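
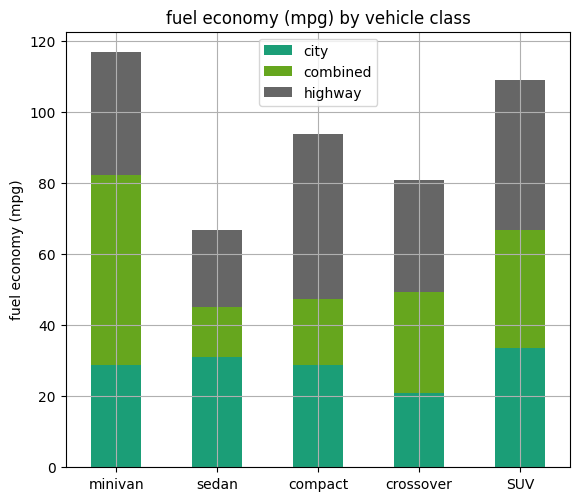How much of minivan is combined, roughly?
≈ 50

combined top ≈ 80, bottom ≈ 30; segment ≈ 50.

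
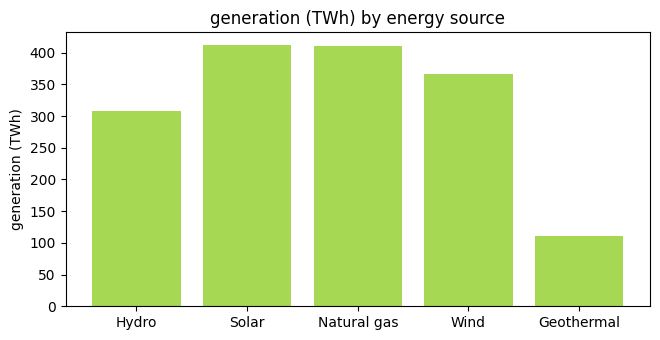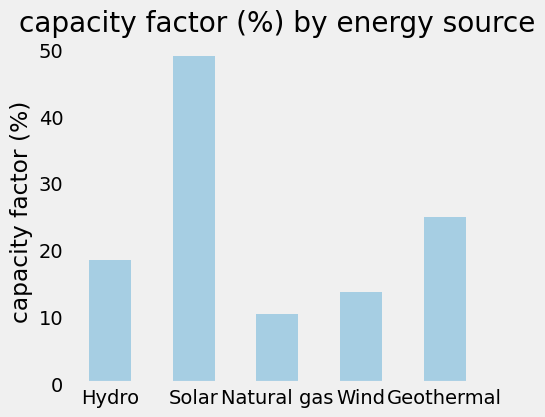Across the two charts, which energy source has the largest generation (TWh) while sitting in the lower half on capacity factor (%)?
Natural gas

Chart 2 median capacity factor (%) ≈ 20; below-median energy sources: Natural gas, Wind. Among those, Natural gas has the highest generation (TWh) (≈ 400).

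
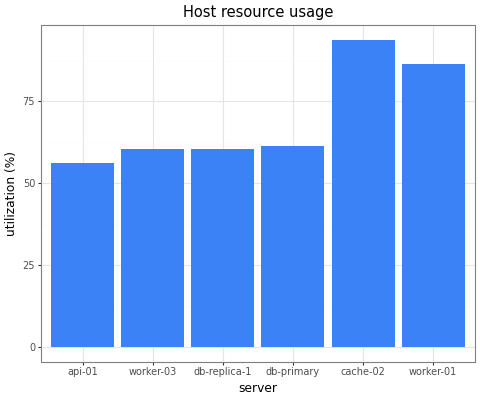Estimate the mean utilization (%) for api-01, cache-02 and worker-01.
≈ 80

(60 + 90 + 90) / 3 ≈ 80.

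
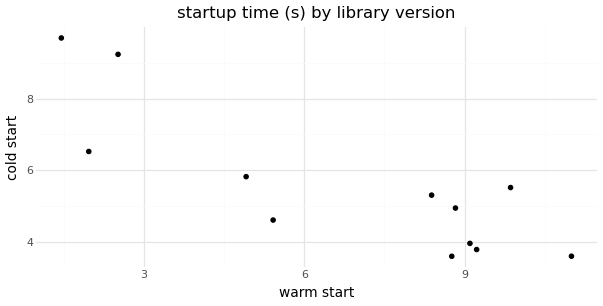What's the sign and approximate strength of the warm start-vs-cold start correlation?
Points are negatively correlated; strong (|r| ≈ 0.8).

negative, strong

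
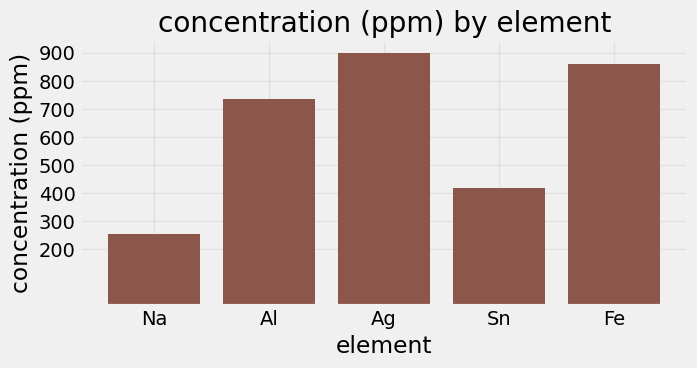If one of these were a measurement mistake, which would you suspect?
Na

Na ≈ 300; the rest sit between ≈ 400 and ≈ 900.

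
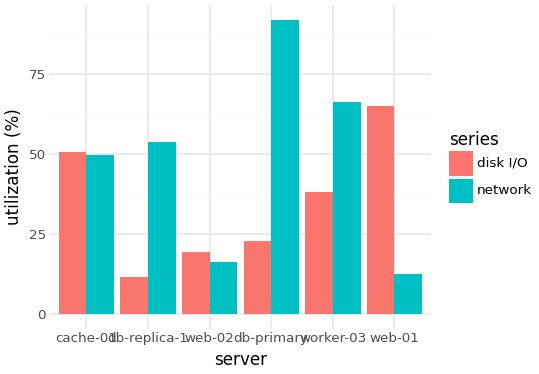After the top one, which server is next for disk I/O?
Top 3 for disk I/O: web-01 ≈ 70, cache-01 ≈ 50, worker-03 ≈ 40.

cache-01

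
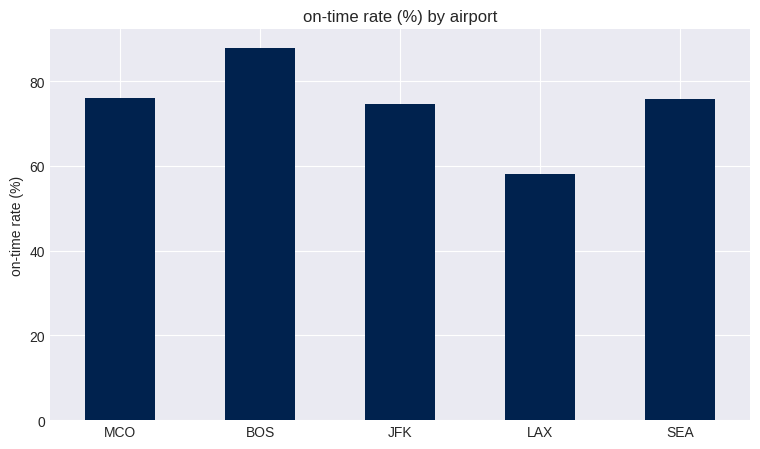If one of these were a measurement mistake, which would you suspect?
LAX

LAX ≈ 60; the rest sit between ≈ 70 and ≈ 90.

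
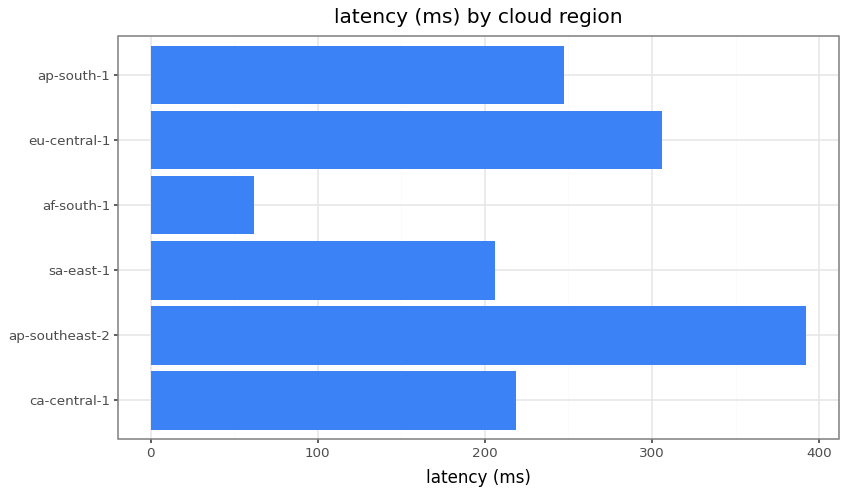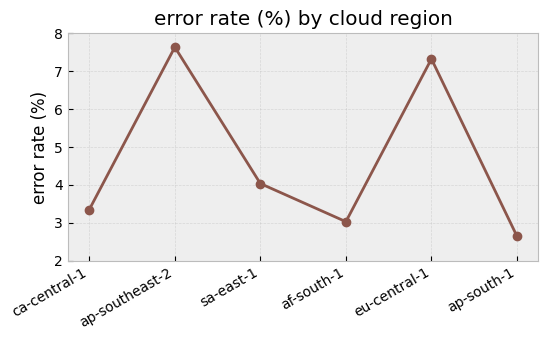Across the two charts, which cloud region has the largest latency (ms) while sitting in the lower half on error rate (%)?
ap-south-1

Chart 2 median error rate (%) ≈ 4; below-median cloud regions: ca-central-1, af-south-1, ap-south-1. Among those, ap-south-1 has the highest latency (ms) (≈ 250).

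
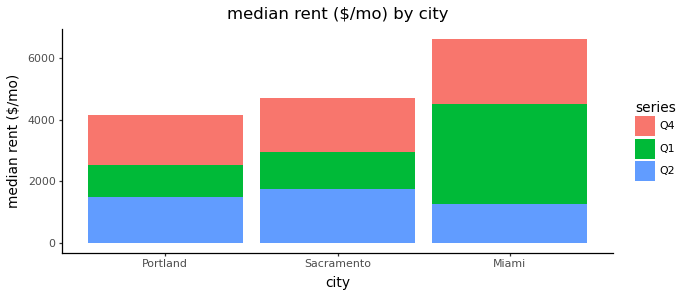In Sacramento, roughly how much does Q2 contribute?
≈ 2000

Q2 top ≈ 2000, bottom ≈ 0; segment ≈ 2000.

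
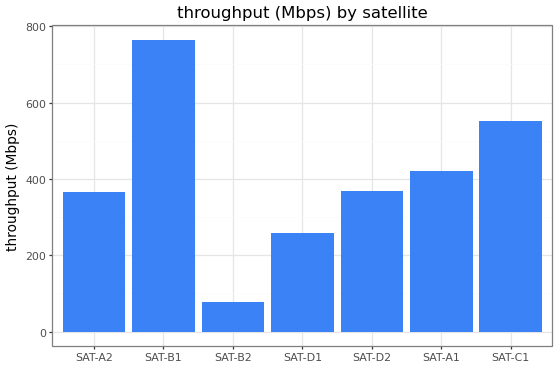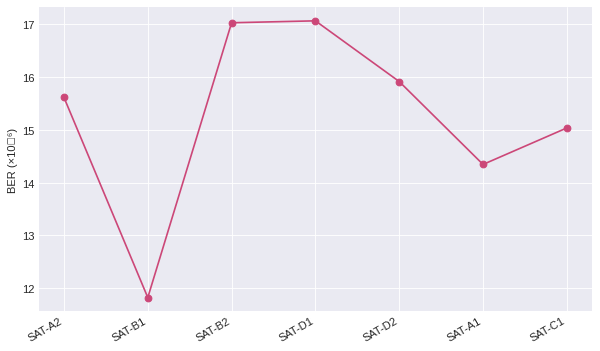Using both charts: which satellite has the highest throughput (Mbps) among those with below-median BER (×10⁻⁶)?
SAT-B1

Chart 2 median BER (×10⁻⁶) ≈ 16; below-median satellites: SAT-B1, SAT-A1, SAT-C1. Among those, SAT-B1 has the highest throughput (Mbps) (≈ 800).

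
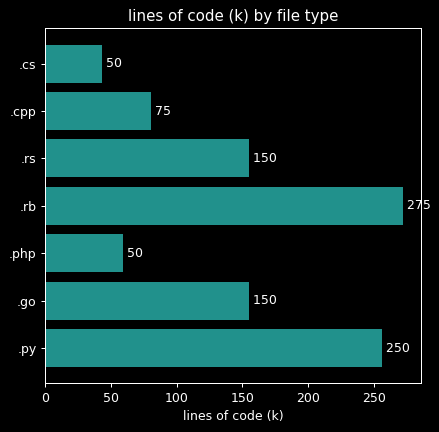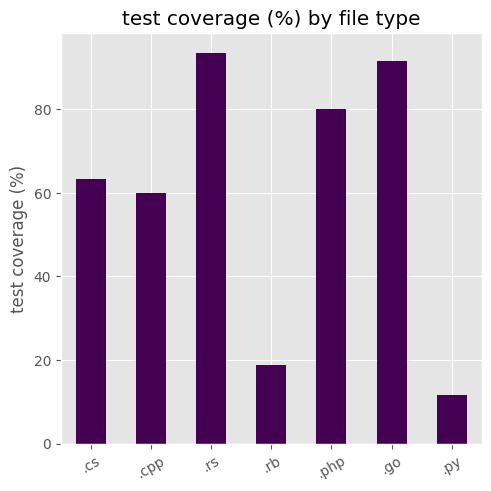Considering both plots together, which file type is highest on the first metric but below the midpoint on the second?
.rb

Chart 2 median test coverage (%) ≈ 60; below-median file types: .cpp, .rb, .py. Among those, .rb has the highest lines of code (k) (≈ 275).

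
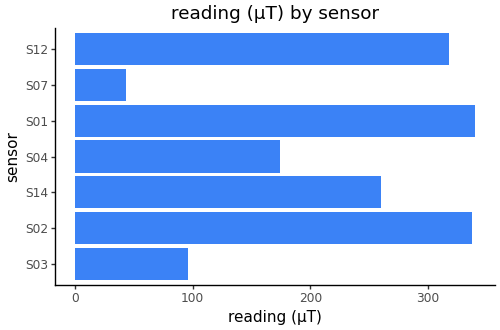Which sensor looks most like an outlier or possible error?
S07 ≈ 50; the rest sit between ≈ 100 and ≈ 350.

S07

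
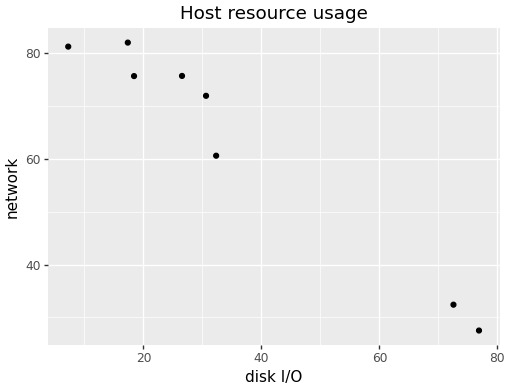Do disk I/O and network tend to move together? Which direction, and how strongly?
negative, strong

Points are negatively correlated; strong (|r| ≈ 1.0).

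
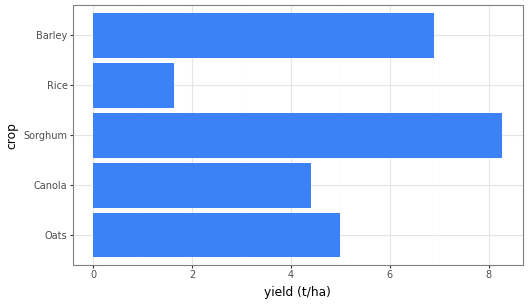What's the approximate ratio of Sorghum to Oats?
Sorghum ≈ 8, Oats ≈ 5; 8/5 ≈ 1.6.

≈ 1.6×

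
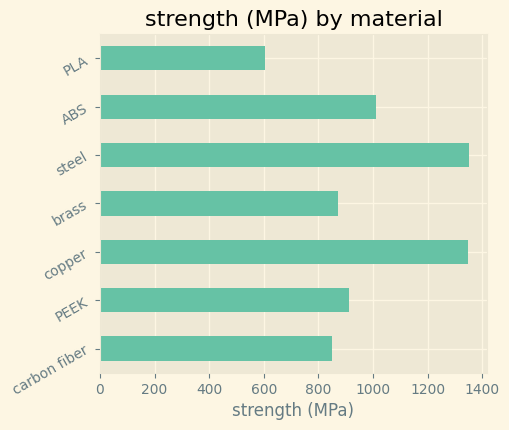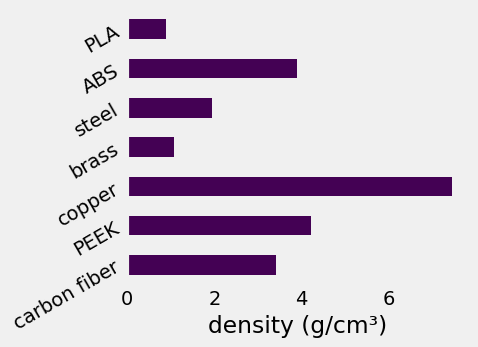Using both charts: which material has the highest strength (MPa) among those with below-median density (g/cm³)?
Chart 2 median density (g/cm³) ≈ 3; below-median materials: brass, steel, PLA. Among those, steel has the highest strength (MPa) (≈ 1400).

steel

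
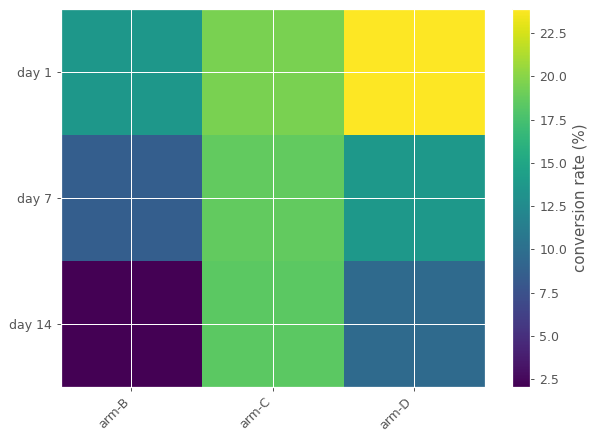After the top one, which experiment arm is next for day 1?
arm-C

Top 3 for day 1: arm-D ≈ 24, arm-C ≈ 20, arm-B ≈ 14.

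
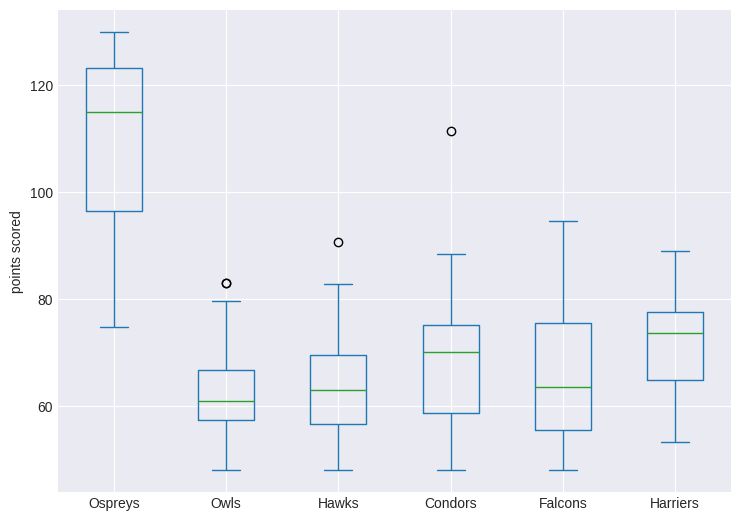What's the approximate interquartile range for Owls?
≈ 10

Q3 ≈ 65, Q1 ≈ 55; IQR ≈ 10.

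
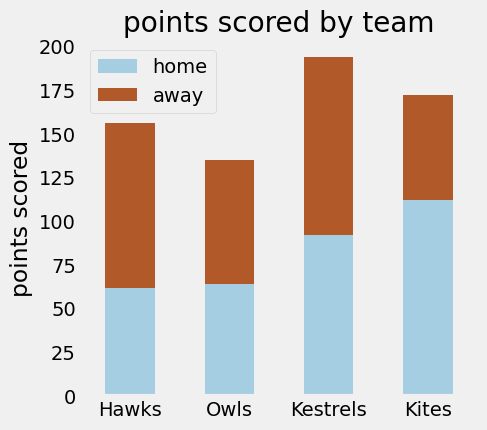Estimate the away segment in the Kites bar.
away top ≈ 180, bottom ≈ 120; segment ≈ 60.

≈ 60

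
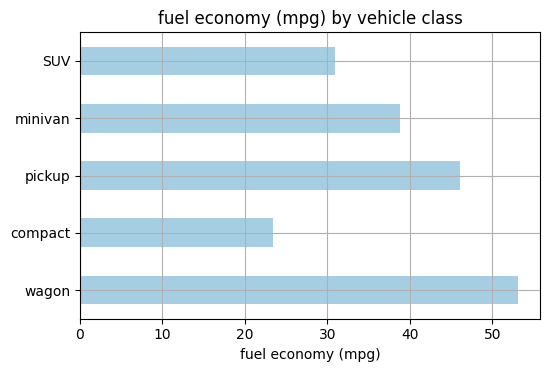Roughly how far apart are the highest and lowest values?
Max wagon ≈ 55, min compact ≈ 25; range ≈ 30.

≈ 30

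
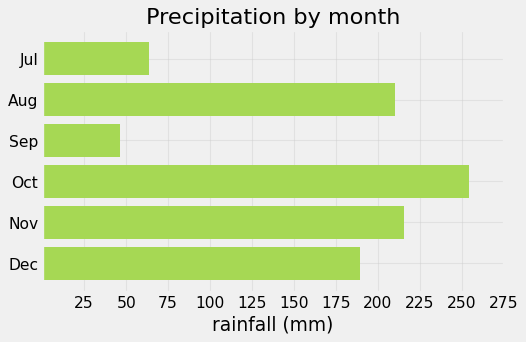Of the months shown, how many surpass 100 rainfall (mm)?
Above 100: Aug, Oct, Nov, Dec.

4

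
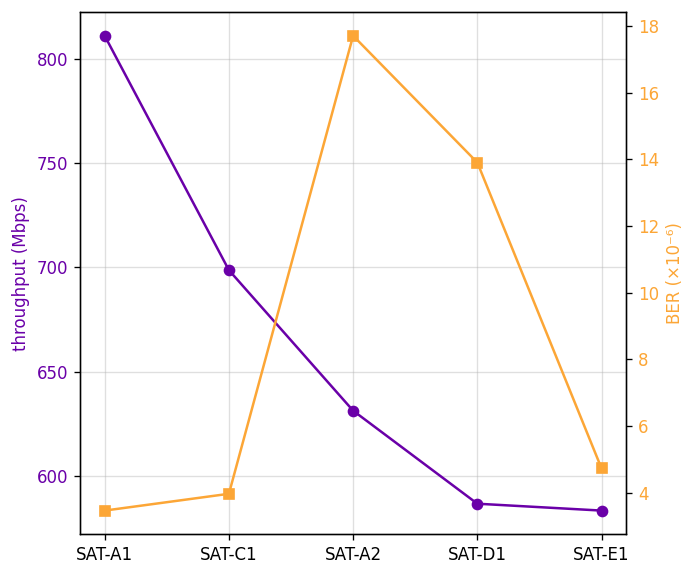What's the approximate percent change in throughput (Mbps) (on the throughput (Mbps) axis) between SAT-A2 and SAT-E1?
SAT-A2 ≈ 640, SAT-E1 ≈ 580; (580 − 640) / 640 ≈ -9.4%.

≈ -9.4%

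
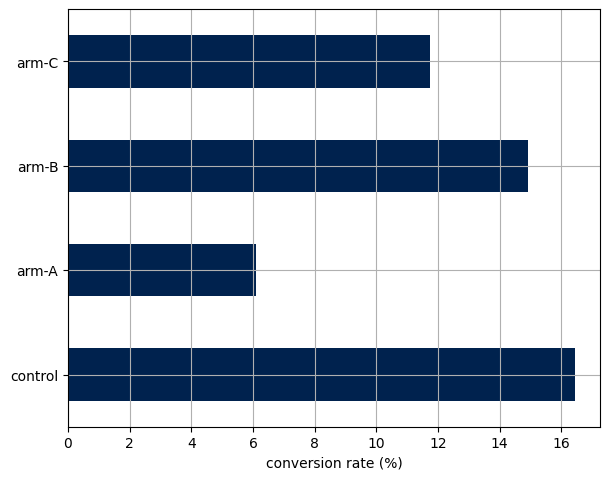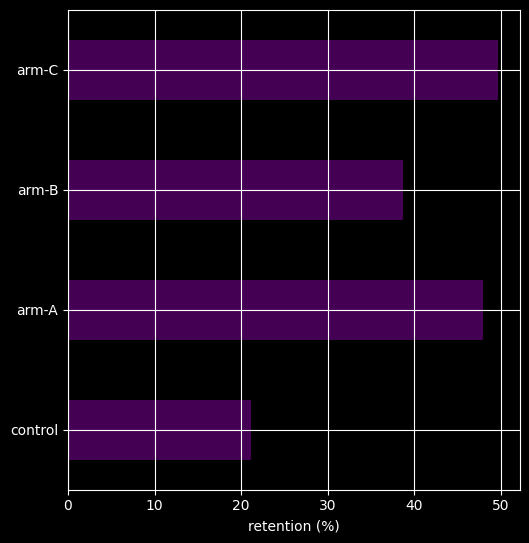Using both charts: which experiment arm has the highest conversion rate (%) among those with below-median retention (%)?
Chart 2 median retention (%) ≈ 45; below-median experiment arms: control, arm-B. Among those, control has the highest conversion rate (%) (≈ 16).

control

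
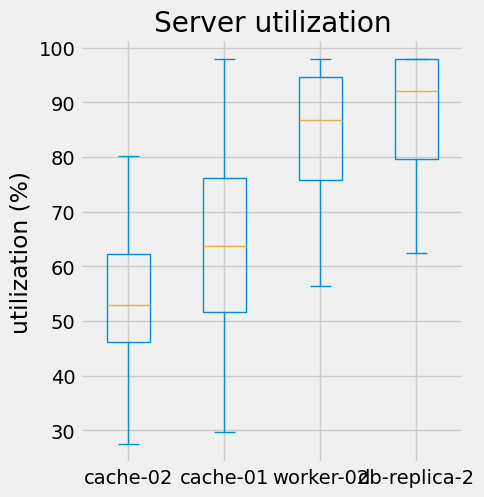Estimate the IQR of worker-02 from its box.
≈ 20

Q3 ≈ 95, Q1 ≈ 75; IQR ≈ 20.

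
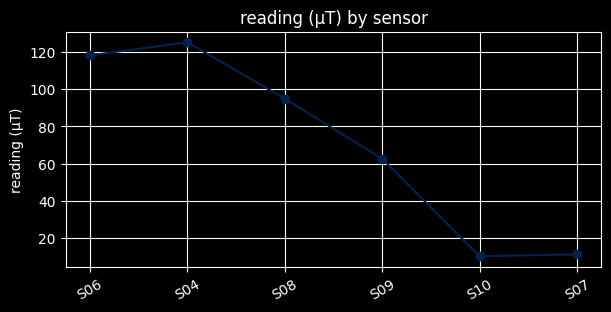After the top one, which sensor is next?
Top 3: S04 ≈ 130, S06 ≈ 120, S08 ≈ 90.

S06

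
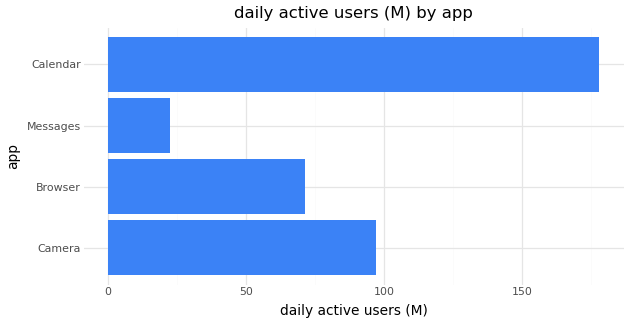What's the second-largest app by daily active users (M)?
Top 3: Calendar ≈ 180, Camera ≈ 100, Browser ≈ 80.

Camera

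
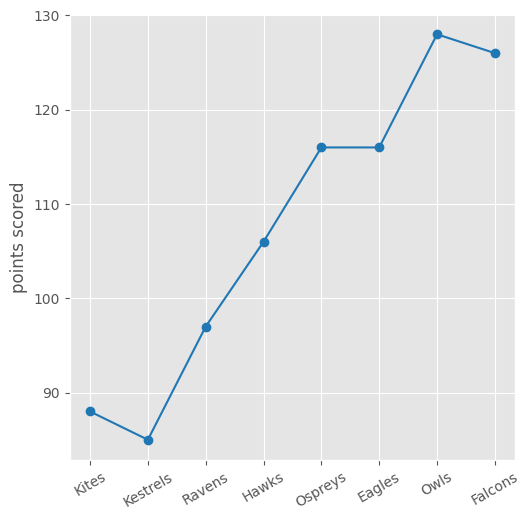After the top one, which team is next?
Falcons

Top 3: Owls ≈ 130, Falcons ≈ 125, Eagles ≈ 115.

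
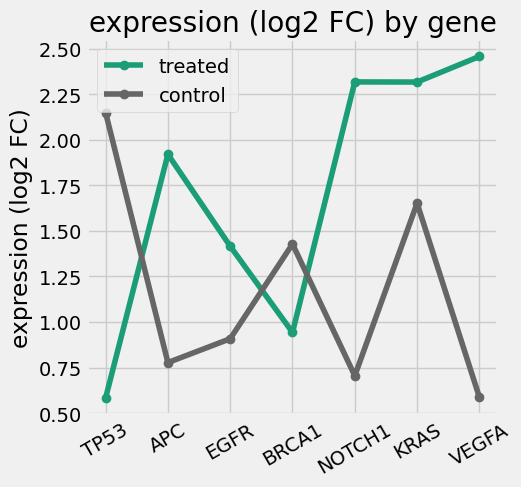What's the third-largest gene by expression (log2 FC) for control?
BRCA1

Top 4 for control: TP53 ≈ 2.2, KRAS ≈ 1.6, BRCA1 ≈ 1.4, EGFR ≈ 1.0.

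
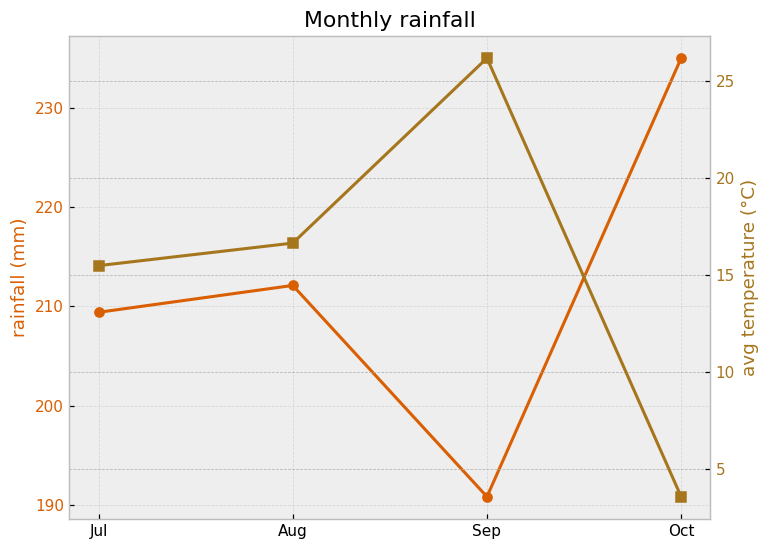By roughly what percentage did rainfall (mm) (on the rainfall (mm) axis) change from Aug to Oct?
Aug ≈ 210, Oct ≈ 235; (235 − 210) / 210 ≈ +11.9%.

≈ +11.9%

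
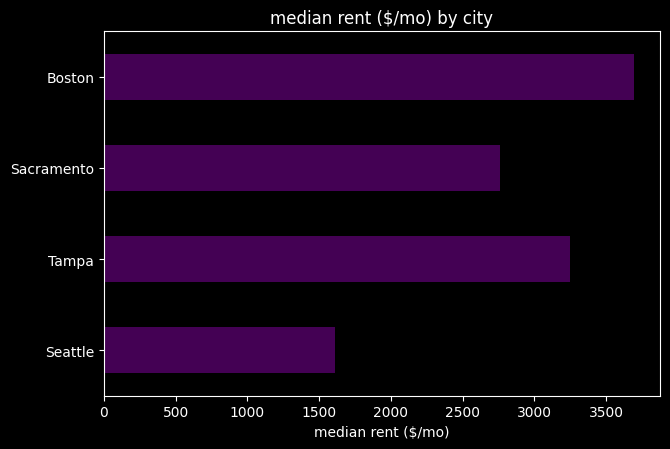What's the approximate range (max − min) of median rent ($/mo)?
≈ 2000

Max Boston ≈ 3500, min Seattle ≈ 1500; range ≈ 2000.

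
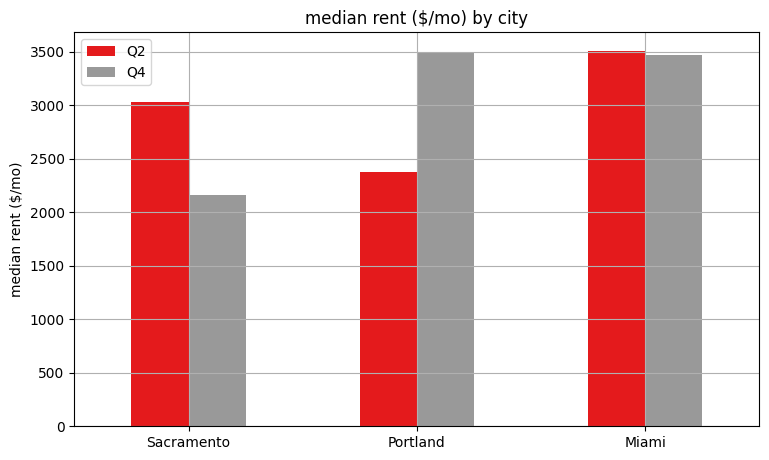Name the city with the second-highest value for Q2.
Top 3 for Q2: Miami ≈ 3500, Sacramento ≈ 3000, Portland ≈ 2500.

Sacramento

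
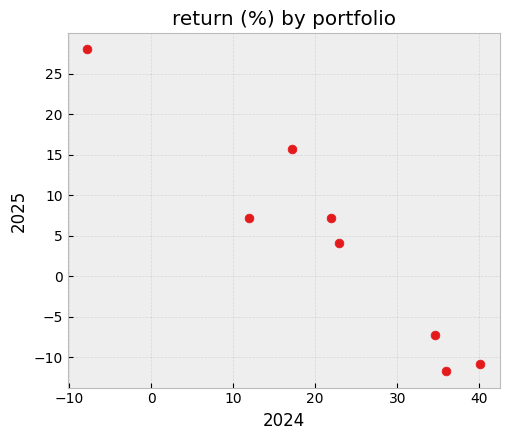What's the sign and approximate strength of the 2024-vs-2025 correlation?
Points are negatively correlated; strong (|r| ≈ 1.0).

negative, strong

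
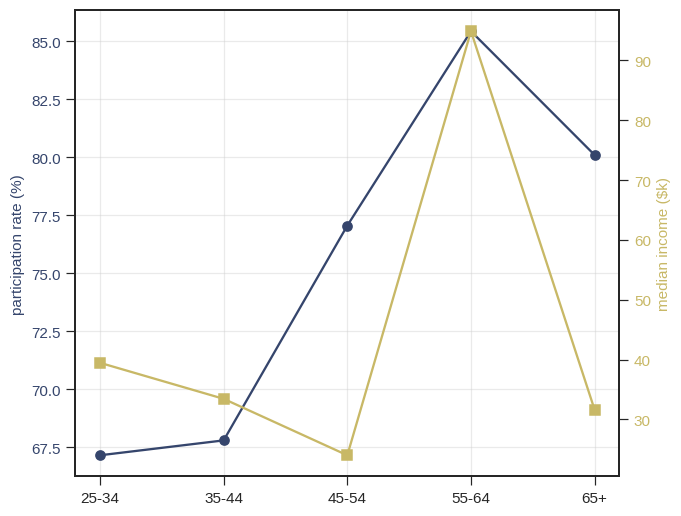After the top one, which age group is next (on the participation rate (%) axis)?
Top 3 (on the participation rate (%) axis): 55-64 ≈ 86, 65+ ≈ 80, 45-54 ≈ 78.

65+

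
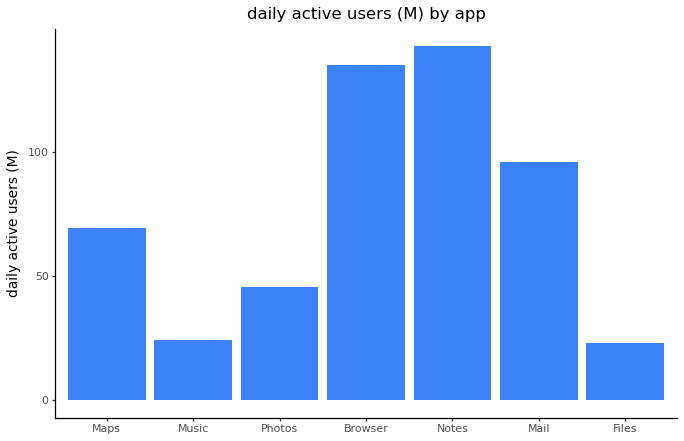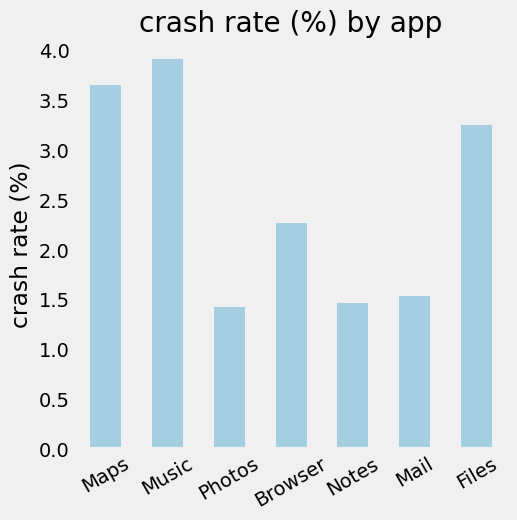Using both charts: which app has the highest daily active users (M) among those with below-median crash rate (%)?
Chart 2 median crash rate (%) ≈ 2.5; below-median apps: Photos, Notes, Mail. Among those, Notes has the highest daily active users (M) (≈ 140).

Notes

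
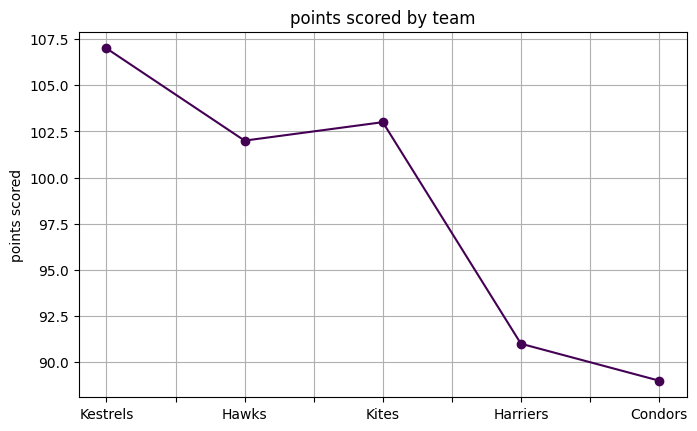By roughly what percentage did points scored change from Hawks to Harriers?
Hawks ≈ 102, Harriers ≈ 92; (92 − 102) / 102 ≈ -9.8%.

≈ -9.8%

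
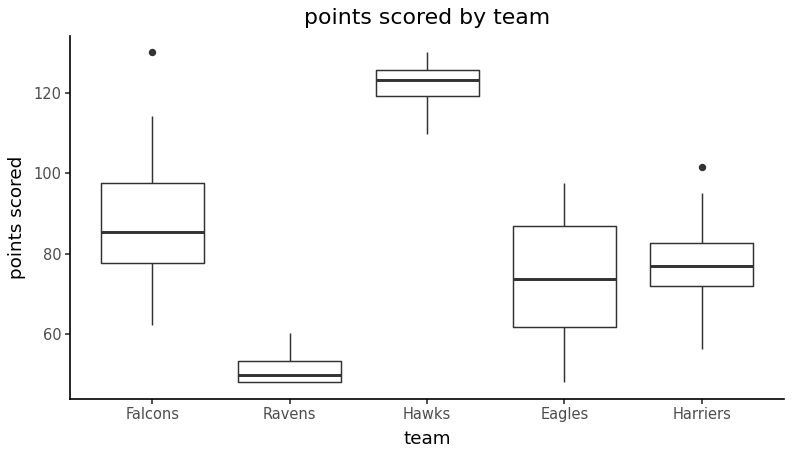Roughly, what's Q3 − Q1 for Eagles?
Q3 ≈ 90, Q1 ≈ 60; IQR ≈ 30.

≈ 30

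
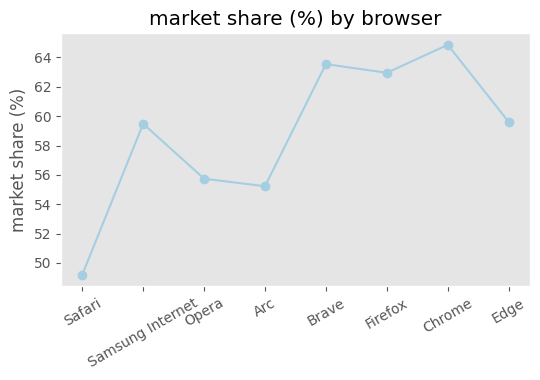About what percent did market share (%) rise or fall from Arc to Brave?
Arc ≈ 56, Brave ≈ 64; (64 − 56) / 56 ≈ +14.3%.

≈ +14.3%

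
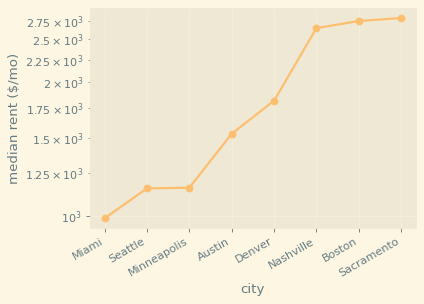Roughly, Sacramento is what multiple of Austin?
Sacramento ≈ 2800, Austin ≈ 1600; 2800/1600 ≈ 1.75.

≈ 1.75×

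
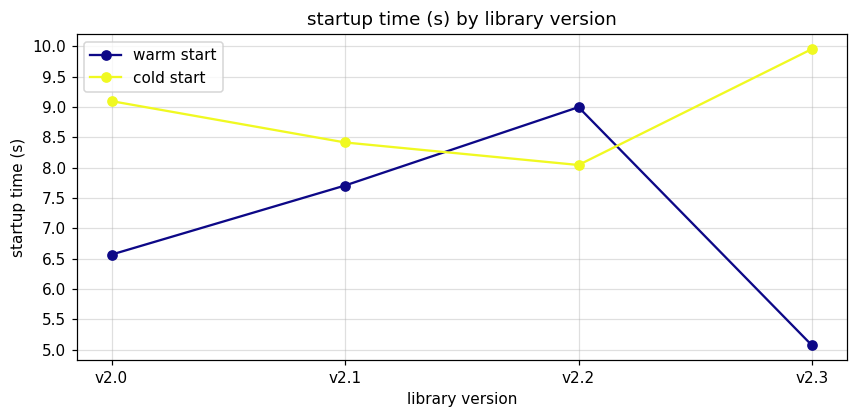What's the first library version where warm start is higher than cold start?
v2.1: warm start ≈ 7.5 vs cold start ≈ 8.5 (not yet); v2.2: warm start ≈ 9.0 vs cold start ≈ 8.0 (first crossover).

v2.2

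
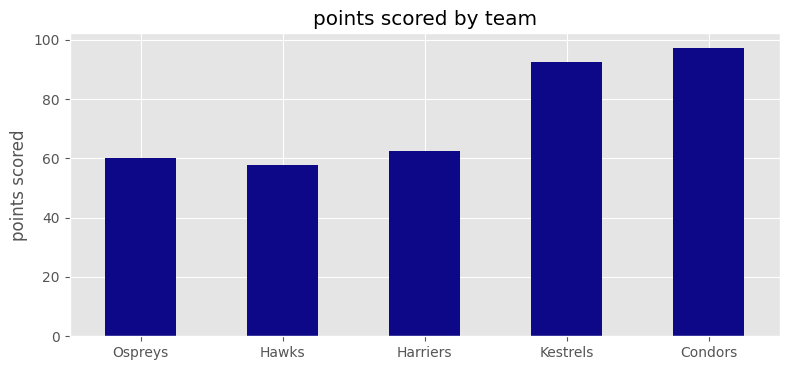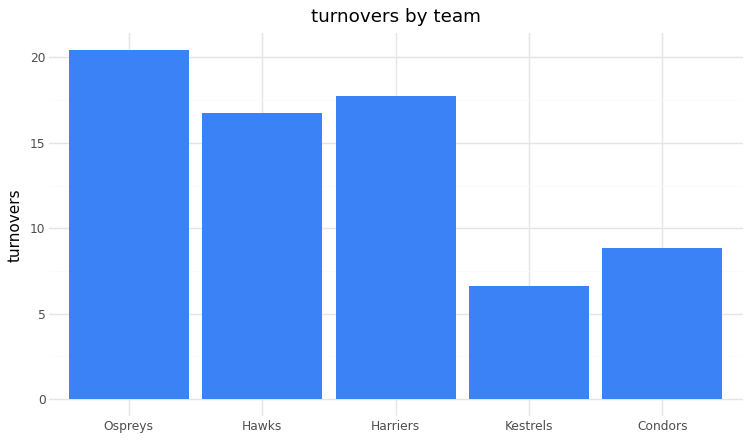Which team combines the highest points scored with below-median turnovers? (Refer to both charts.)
Condors

Chart 2 median turnovers ≈ 16; below-median teams: Kestrels, Condors. Among those, Condors has the highest points scored (≈ 100).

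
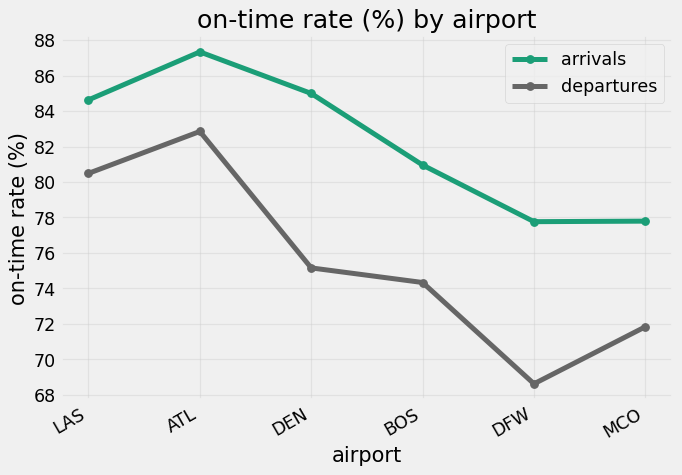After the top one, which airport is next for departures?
Top 3 for departures: ATL ≈ 82, LAS ≈ 80, DEN ≈ 76.

LAS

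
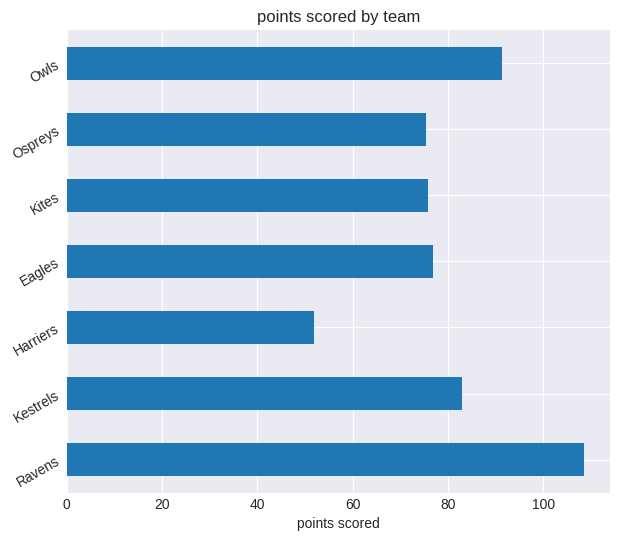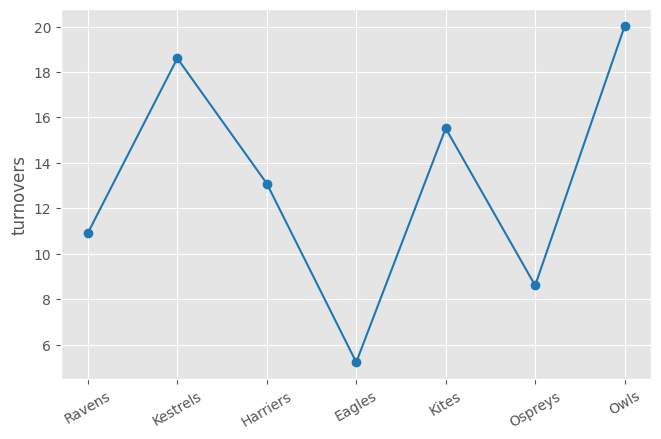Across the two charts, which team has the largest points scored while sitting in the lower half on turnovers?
Chart 2 median turnovers ≈ 14; below-median teams: Ravens, Eagles, Ospreys. Among those, Ravens has the highest points scored (≈ 110).

Ravens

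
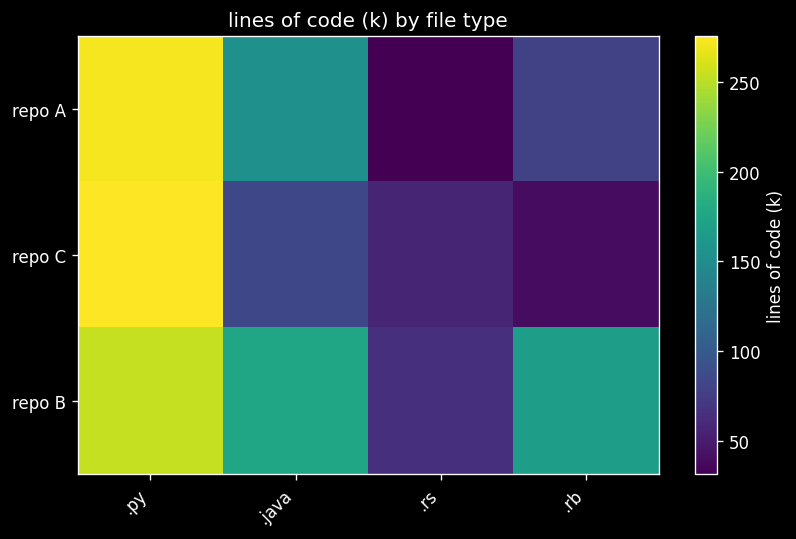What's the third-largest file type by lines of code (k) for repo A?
Top 4 for repo A: .py ≈ 275, .java ≈ 150, .rb ≈ 75, .rs ≈ 25.

.rb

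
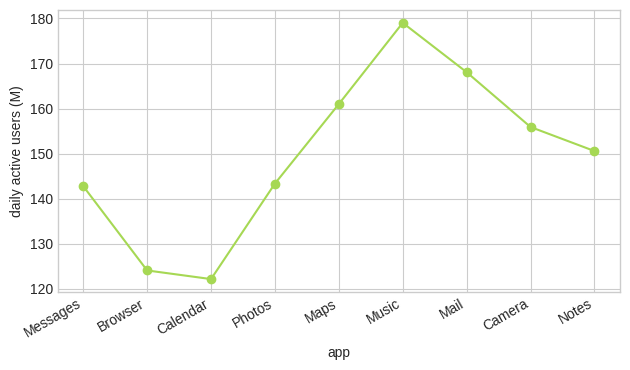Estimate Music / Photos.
≈ 1.24×

Music ≈ 180, Photos ≈ 145; 180/145 ≈ 1.24.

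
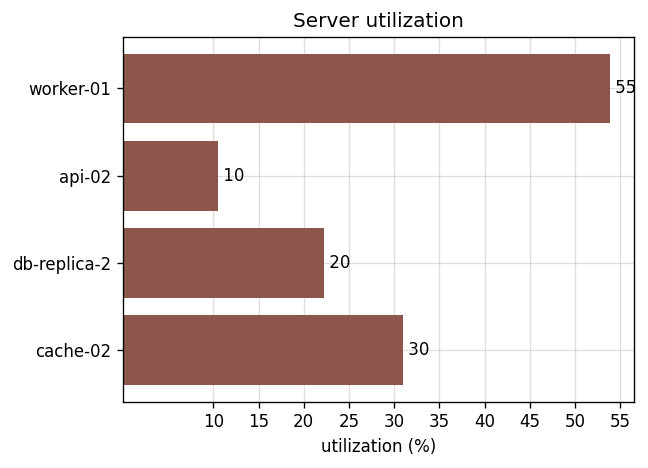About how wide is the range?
≈ 45

Max worker-01 ≈ 55, min api-02 ≈ 10; range ≈ 45.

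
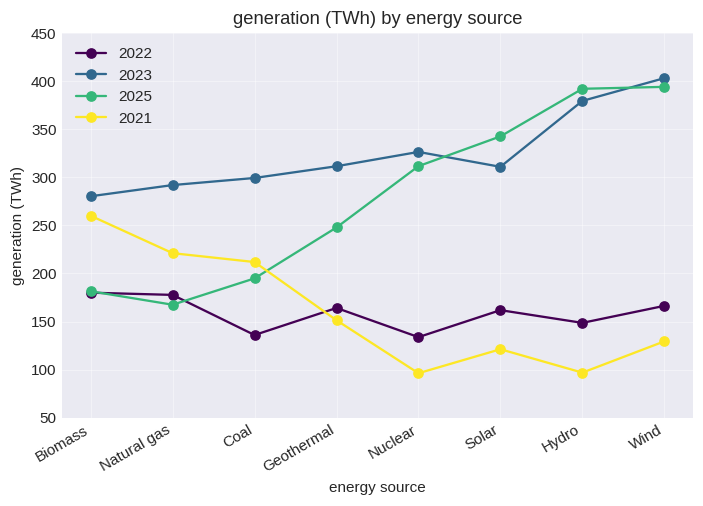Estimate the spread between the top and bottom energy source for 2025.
≈ 250

Max Wind ≈ 400, min Natural gas ≈ 150; range ≈ 250.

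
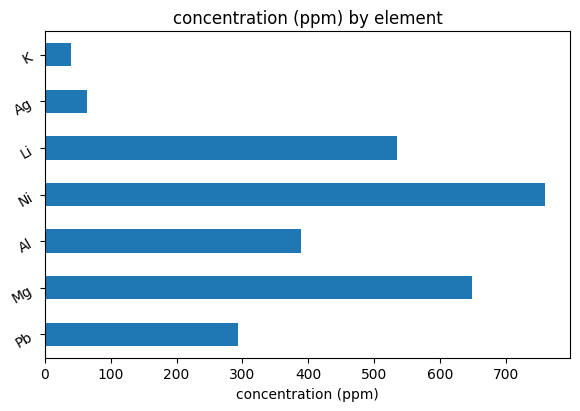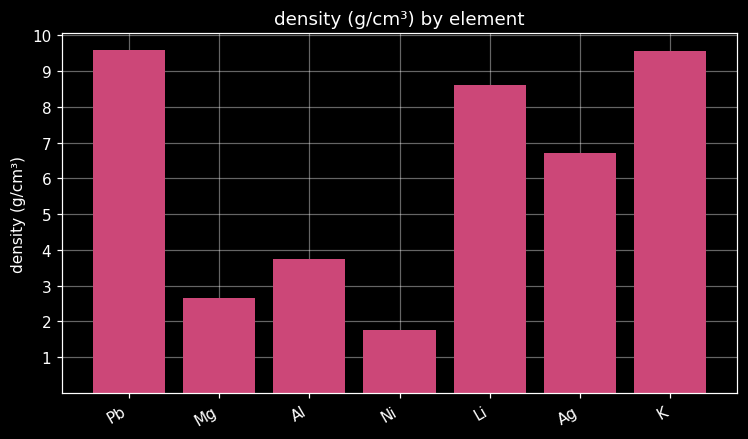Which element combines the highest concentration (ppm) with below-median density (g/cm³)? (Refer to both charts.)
Chart 2 median density (g/cm³) ≈ 7; below-median elements: Mg, Al, Ni. Among those, Ni has the highest concentration (ppm) (≈ 800).

Ni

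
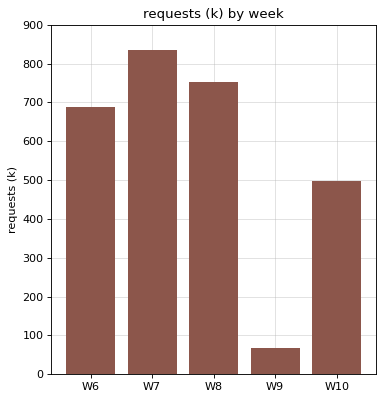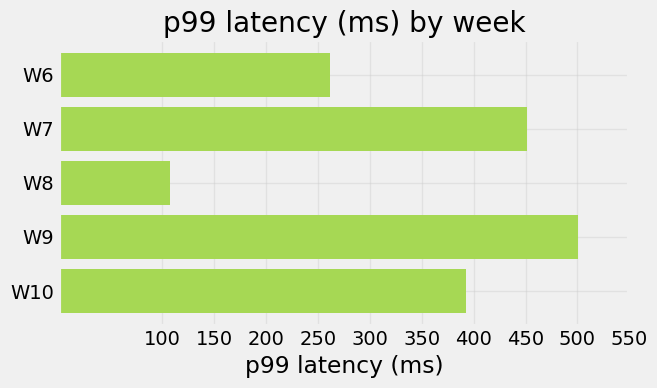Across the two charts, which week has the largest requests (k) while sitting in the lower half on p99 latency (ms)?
W8

Chart 2 median p99 latency (ms) ≈ 400; below-median weeks: W6, W8. Among those, W8 has the highest requests (k) (≈ 800).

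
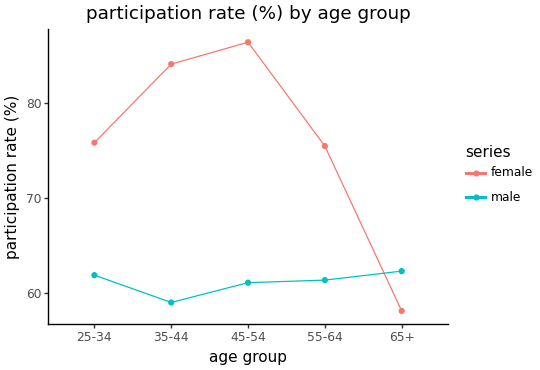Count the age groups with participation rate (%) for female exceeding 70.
Above 70: 25-34, 35-44, 45-54, 55-64.

4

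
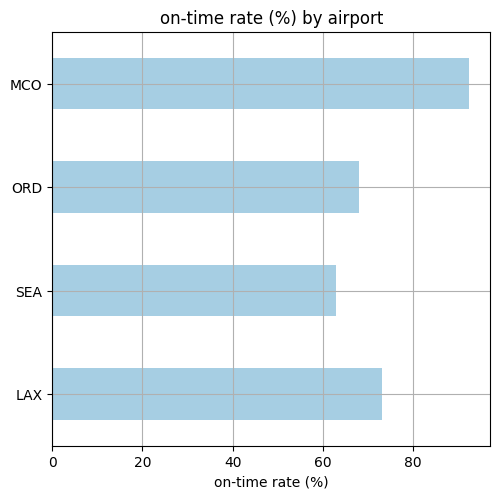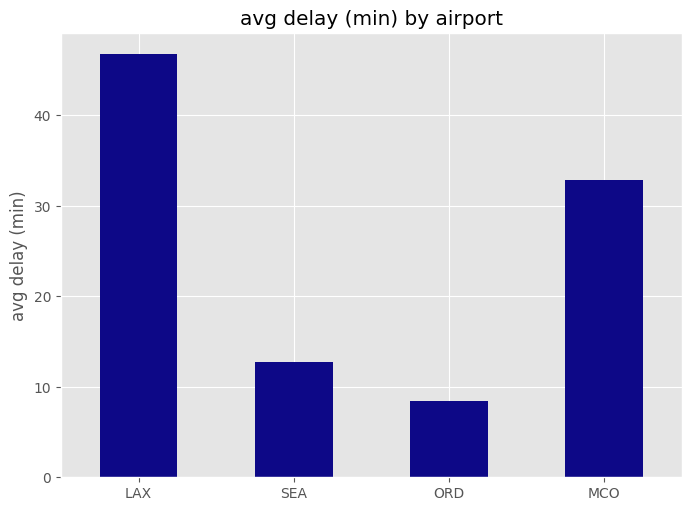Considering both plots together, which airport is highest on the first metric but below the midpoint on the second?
ORD

Chart 2 median avg delay (min) ≈ 25; below-median airports: SEA, ORD. Among those, ORD has the highest on-time rate (%) (≈ 70).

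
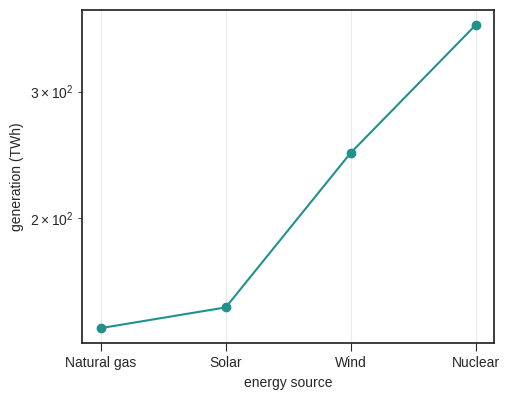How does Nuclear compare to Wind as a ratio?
≈ 1.58×

Nuclear ≈ 380, Wind ≈ 240; 380/240 ≈ 1.58.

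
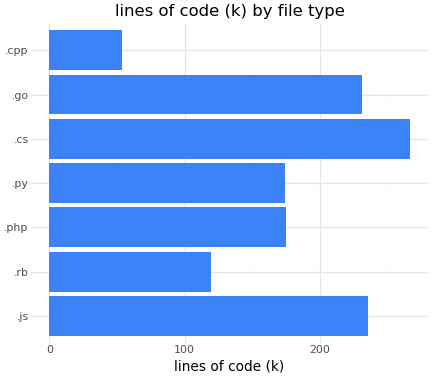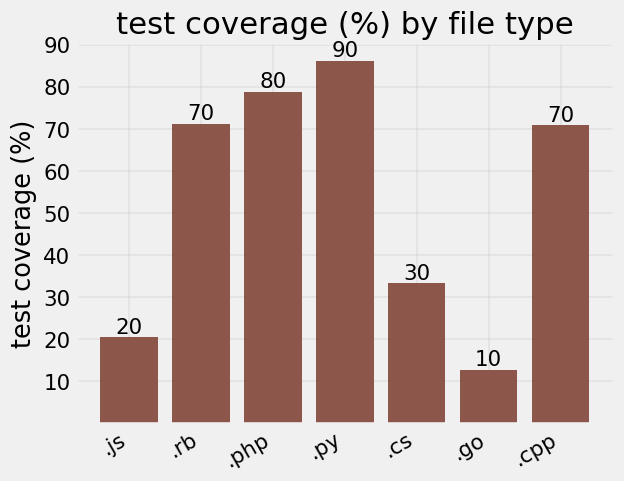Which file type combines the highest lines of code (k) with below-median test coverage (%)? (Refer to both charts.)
.cs

Chart 2 median test coverage (%) ≈ 70; below-median file types: .js, .cs, .go. Among those, .cs has the highest lines of code (k) (≈ 275).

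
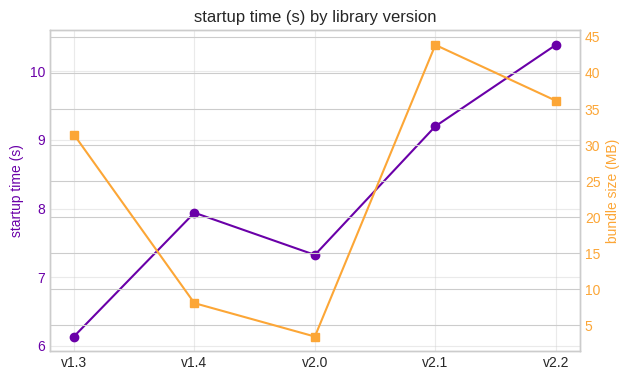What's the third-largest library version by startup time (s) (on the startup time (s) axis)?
Top 4 (on the startup time (s) axis): v2.2 ≈ 10.5, v2.1 ≈ 9.0, v1.4 ≈ 8.0, v2.0 ≈ 7.5.

v1.4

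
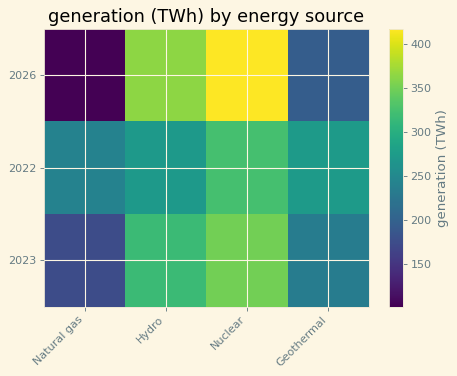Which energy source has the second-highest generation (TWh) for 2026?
Hydro

Top 3 for 2026: Nuclear ≈ 400, Hydro ≈ 350, Geothermal ≈ 200.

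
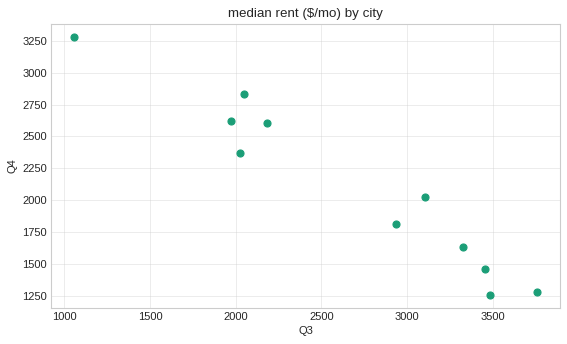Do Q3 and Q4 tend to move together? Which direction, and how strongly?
Points are negatively correlated; strong (|r| ≈ 1.0).

negative, strong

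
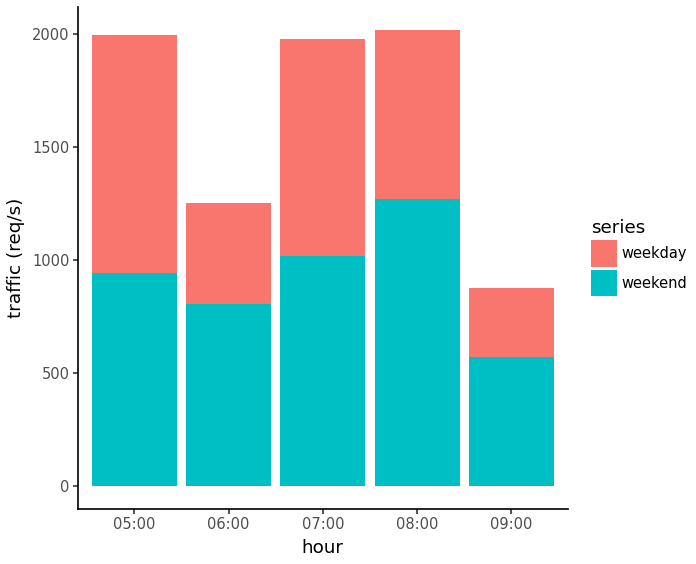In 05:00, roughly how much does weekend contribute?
weekend top ≈ 1000, bottom ≈ 0; segment ≈ 1000.

≈ 1000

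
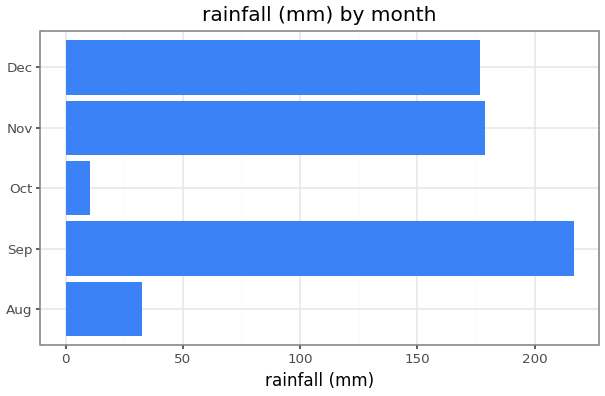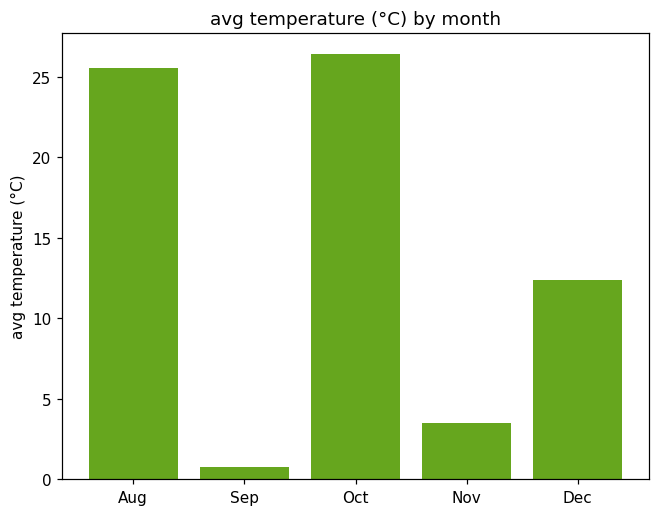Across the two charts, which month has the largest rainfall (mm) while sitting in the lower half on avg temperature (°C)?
Chart 2 median avg temperature (°C) ≈ 10; below-median months: Sep, Nov. Among those, Sep has the highest rainfall (mm) (≈ 220).

Sep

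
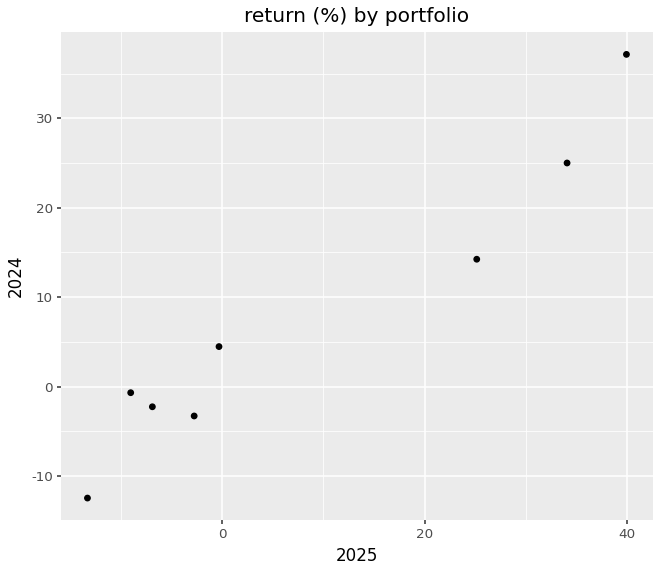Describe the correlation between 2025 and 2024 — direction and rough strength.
positive, strong

Points are positively correlated; strong (|r| ≈ 1.0).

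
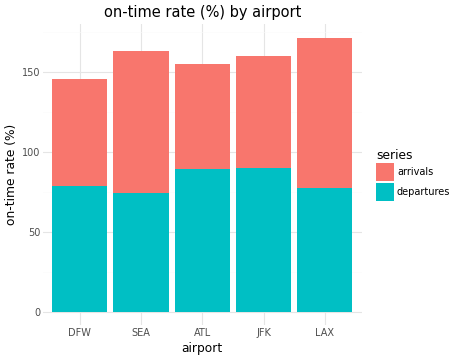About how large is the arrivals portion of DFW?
≈ 60

arrivals top ≈ 140, bottom ≈ 80; segment ≈ 60.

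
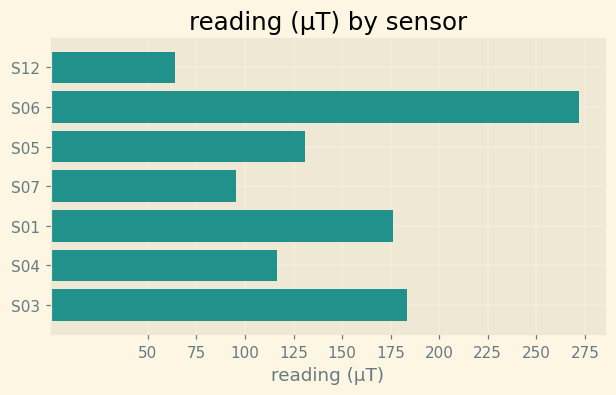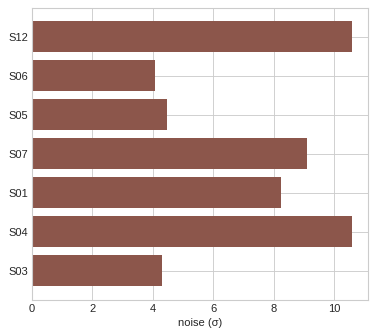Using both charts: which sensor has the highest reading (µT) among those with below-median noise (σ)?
Chart 2 median noise (σ) ≈ 8; below-median sensors: S06, S05, S03. Among those, S06 has the highest reading (µT) (≈ 275).

S06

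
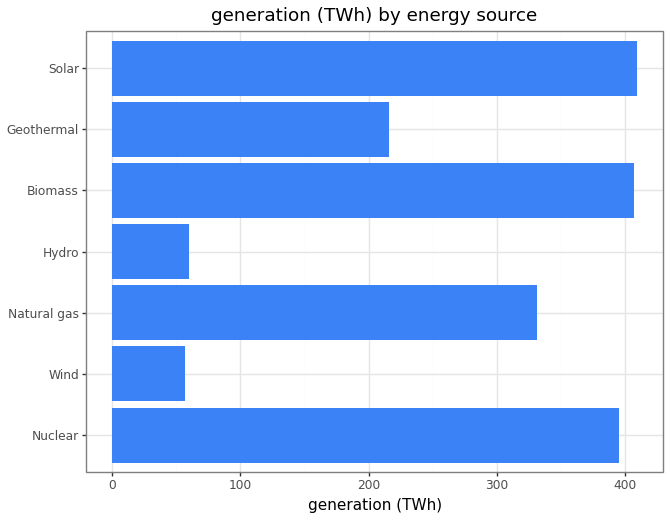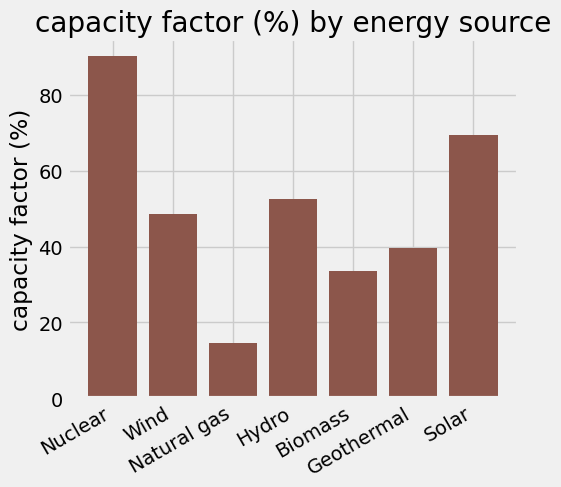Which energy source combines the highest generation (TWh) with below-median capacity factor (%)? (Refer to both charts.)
Chart 2 median capacity factor (%) ≈ 50; below-median energy sources: Natural gas, Biomass, Geothermal. Among those, Biomass has the highest generation (TWh) (≈ 400).

Biomass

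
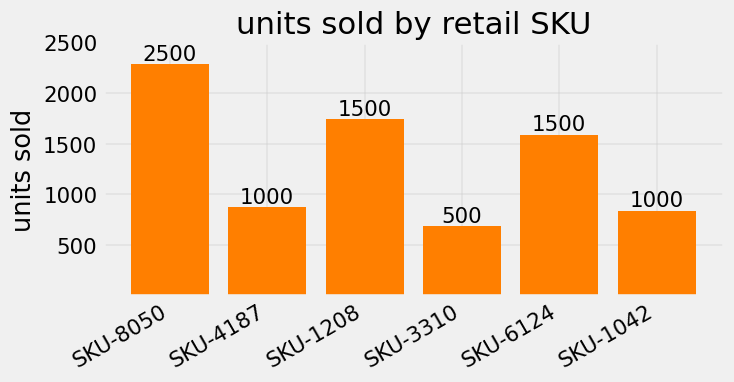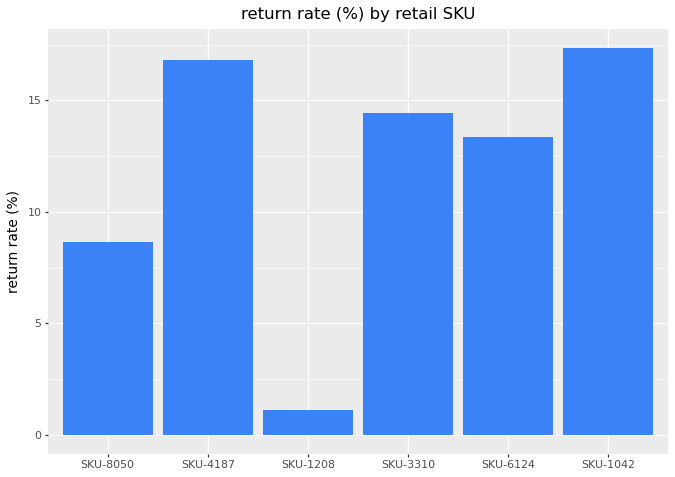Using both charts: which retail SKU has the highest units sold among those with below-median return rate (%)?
Chart 2 median return rate (%) ≈ 14; below-median retail SKUs: SKU-8050, SKU-1208, SKU-6124. Among those, SKU-8050 has the highest units sold (≈ 2500).

SKU-8050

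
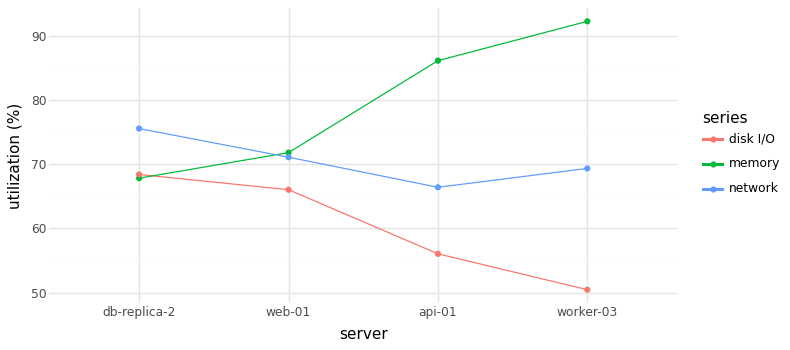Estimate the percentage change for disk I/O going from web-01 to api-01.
≈ -15.4%

web-01 ≈ 65, api-01 ≈ 55; (55 − 65) / 65 ≈ -15.4%.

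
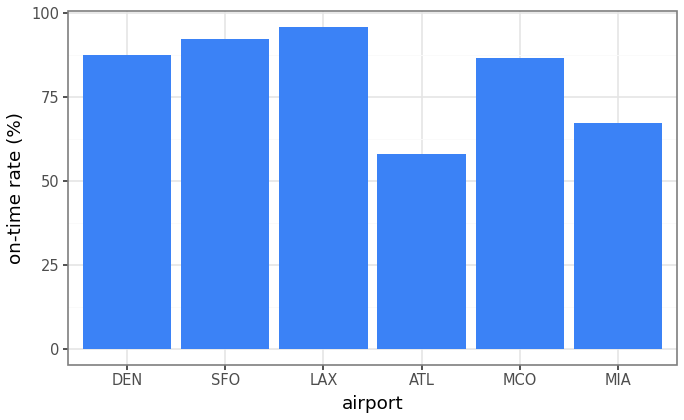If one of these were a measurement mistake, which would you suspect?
ATL ≈ 60; the rest sit between ≈ 70 and ≈ 100.

ATL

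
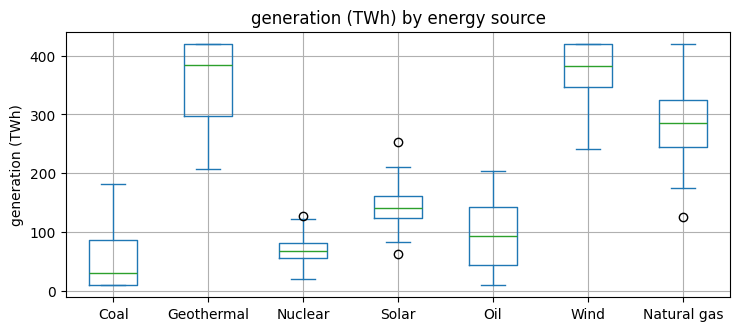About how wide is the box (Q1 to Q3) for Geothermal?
≈ 100

Q3 ≈ 400, Q1 ≈ 300; IQR ≈ 100.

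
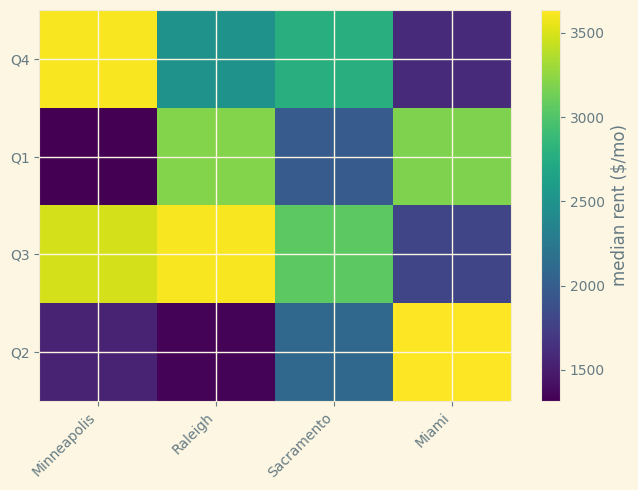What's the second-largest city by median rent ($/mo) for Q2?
Sacramento

Top 3 for Q2: Miami ≈ 3600, Sacramento ≈ 2000, Minneapolis ≈ 1600.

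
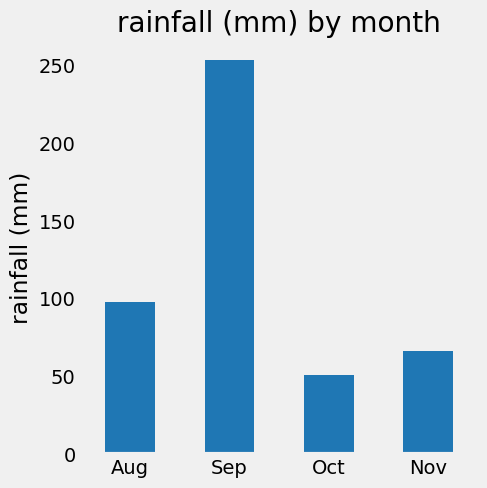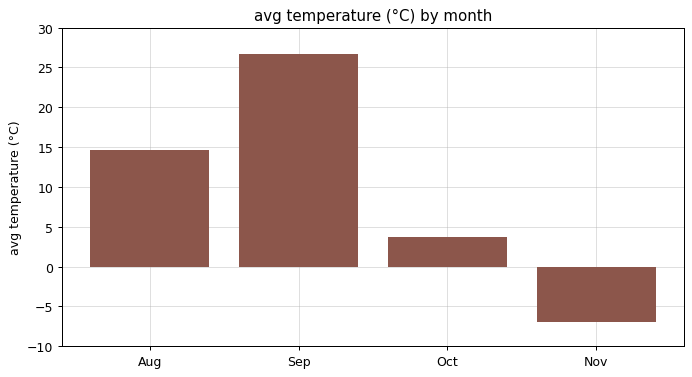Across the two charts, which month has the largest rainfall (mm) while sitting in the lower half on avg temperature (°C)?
Nov

Chart 2 median avg temperature (°C) ≈ 10; below-median months: Oct, Nov. Among those, Nov has the highest rainfall (mm) (≈ 75).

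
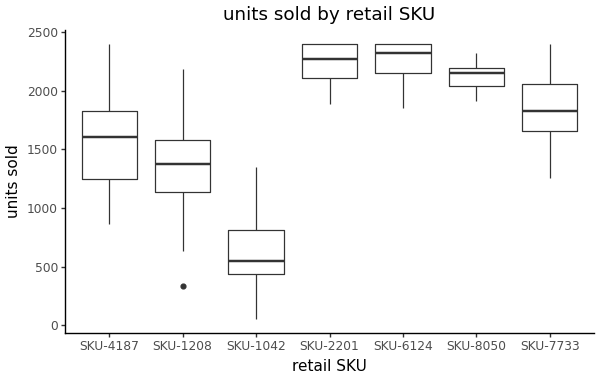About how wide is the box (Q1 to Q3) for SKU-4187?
Q3 ≈ 1800, Q1 ≈ 1200; IQR ≈ 600.

≈ 600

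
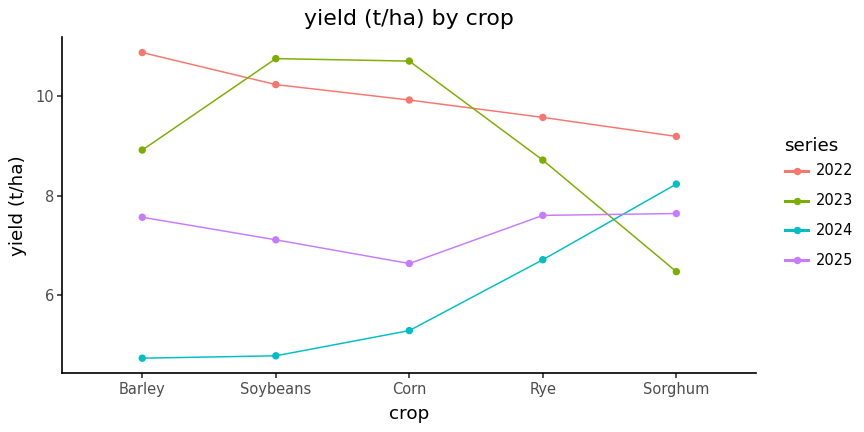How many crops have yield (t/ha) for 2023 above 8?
Above 8: Barley, Soybeans, Corn, Rye.

4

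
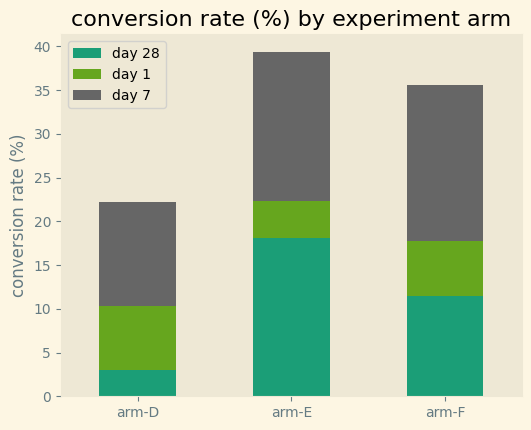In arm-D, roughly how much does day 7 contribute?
≈ 10

day 7 top ≈ 20, bottom ≈ 10; segment ≈ 10.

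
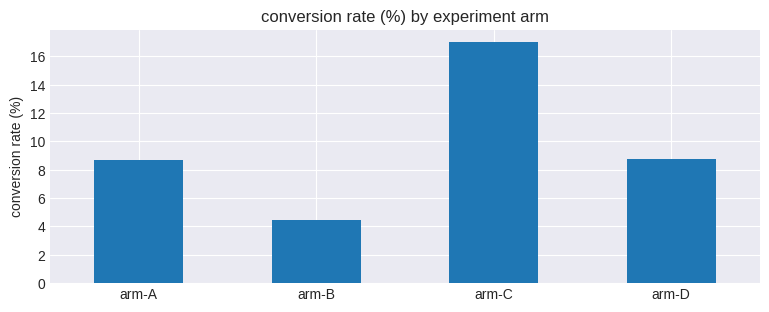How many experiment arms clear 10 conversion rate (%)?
Above 10: arm-C.

1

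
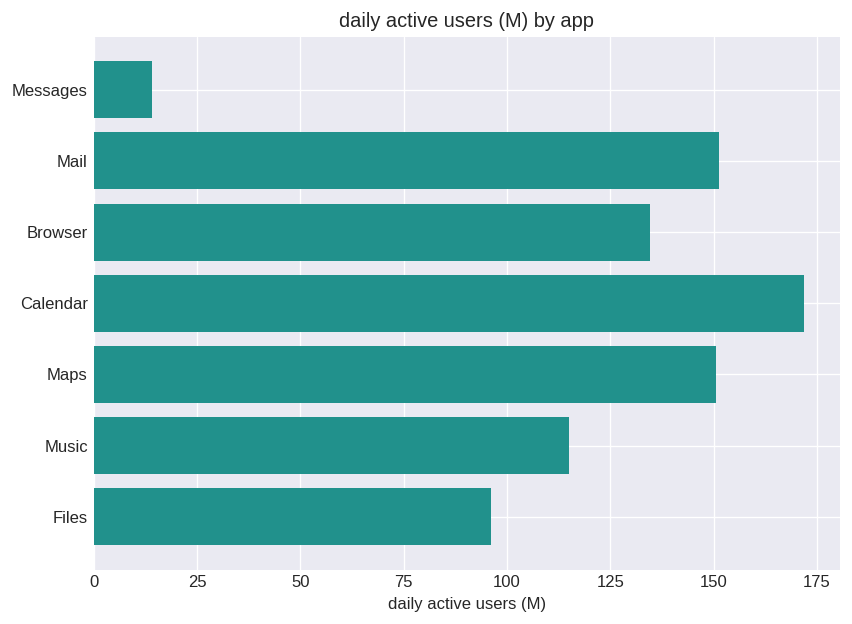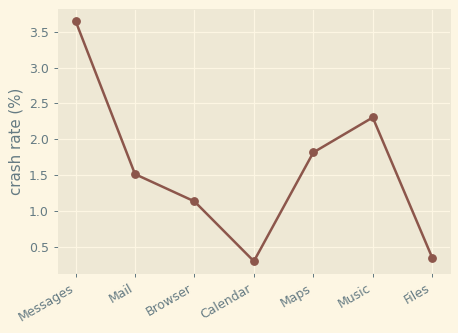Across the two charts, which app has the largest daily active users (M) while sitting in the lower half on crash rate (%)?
Calendar

Chart 2 median crash rate (%) ≈ 1.5; below-median apps: Browser, Calendar, Files. Among those, Calendar has the highest daily active users (M) (≈ 180).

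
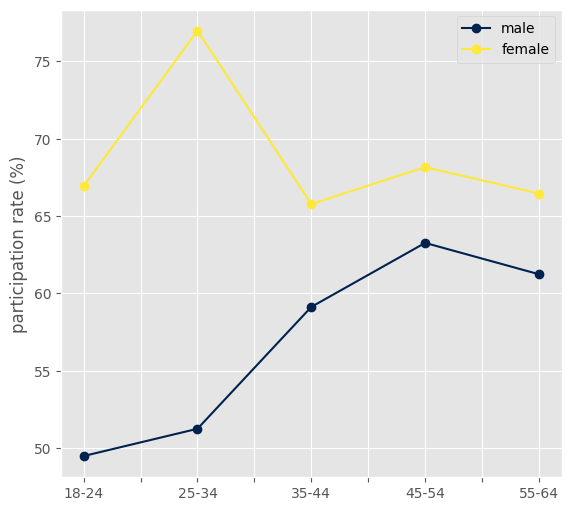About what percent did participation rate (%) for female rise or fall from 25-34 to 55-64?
≈ -13.3%

25-34 ≈ 75, 55-64 ≈ 65; (65 − 75) / 75 ≈ -13.3%.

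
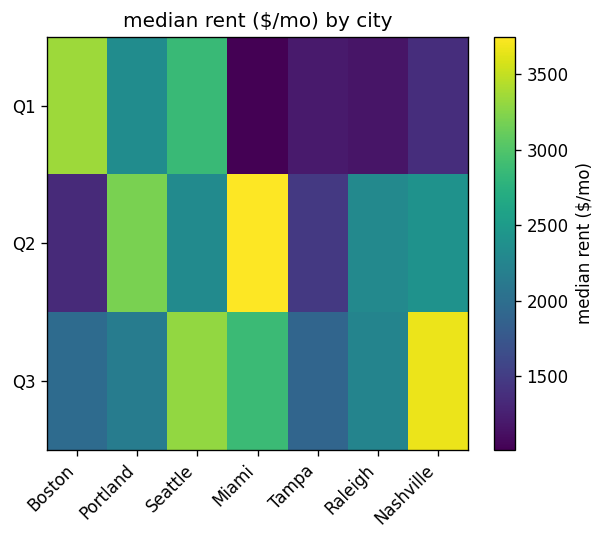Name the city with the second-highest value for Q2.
Portland

Top 3 for Q2: Miami ≈ 3500, Portland ≈ 3000, Nashville ≈ 2500.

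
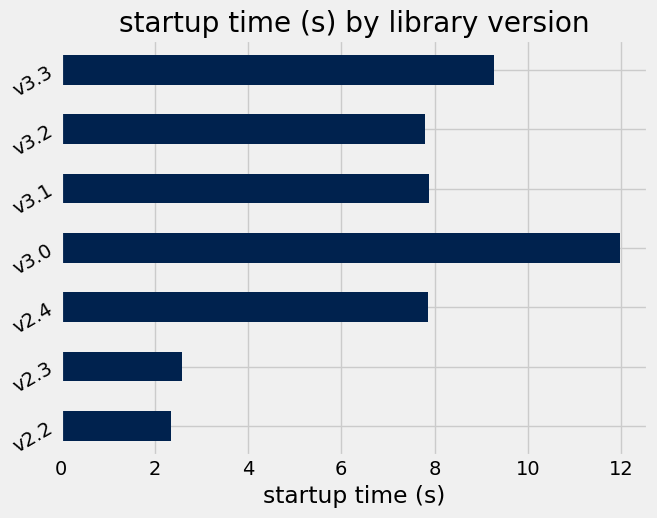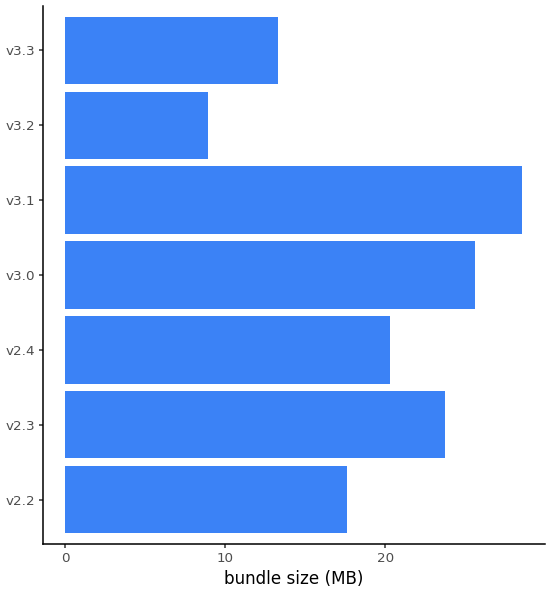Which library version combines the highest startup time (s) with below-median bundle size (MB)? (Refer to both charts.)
Chart 2 median bundle size (MB) ≈ 20; below-median library versions: v2.2, v3.2, v3.3. Among those, v3.3 has the highest startup time (s) (≈ 10).

v3.3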